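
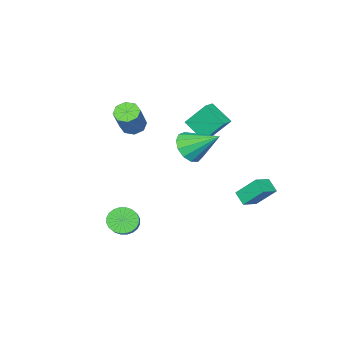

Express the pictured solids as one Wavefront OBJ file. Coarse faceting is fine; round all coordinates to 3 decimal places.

v -0.689 0.047 1.762
v 0.325 0.092 2.068
v -1.131 1.713 2.978
v 0.281 0.435 1.582
v -0.072 0.655 1.152
v -0.62 0.682 0.916
v -1.19 0.507 0.949
v -1.601 0.185 1.24
v -1.722 -0.18 1.697
v -1.516 -0.473 2.174
v -1.047 -0.602 2.521
v -0.464 -0.524 2.627
v 0.047 -0.266 2.458
v 3.302 -1.028 -2.569
v 3.77 -0.838 -3.253
v 4.626 -0.142 -2.475
v 4.158 -0.332 -1.791
v 3.558 -0.584 -3.247
v 4.413 0.112 -2.469
v 3.306 -0.397 -3.138
v 4.162 0.299 -2.36
v 3.054 -0.306 -2.943
v 3.91 0.39 -2.164
v 2.84 -0.325 -2.69
v 3.696 0.371 -1.912
v 2.696 -0.451 -2.419
v 3.552 0.245 -1.641
v 2.645 -0.665 -2.171
v 3.501 0.031 -1.393
v 2.693 -0.934 -1.984
v 3.549 -0.238 -1.205
v 2.834 -1.218 -1.885
v 3.69 -0.522 -1.107
v 3.047 -1.472 -1.891
v 3.902 -0.776 -1.113
v 3.298 -1.659 -2
v 4.154 -0.963 -1.222
v 3.55 -1.75 -2.196
v 4.406 -1.054 -1.417
v 3.764 -1.731 -2.448
v 4.62 -1.035 -1.67
v 3.908 -1.605 -2.719
v 4.764 -0.909 -1.941
v 3.959 -1.391 -2.967
v 4.815 -0.695 -2.189
v 3.911 -1.122 -3.155
v 4.767 -0.426 -2.376
v -2.769 2.938 -2.4
v -2.999 2.215 -1.861
v -3.187 3.962 -1.203
v -3.416 3.24 -0.664
v -1.704 2.9 -1.996
v -1.933 2.178 -1.457
v -2.121 3.925 -0.799
v -2.351 3.202 -0.26
v -3.431 -0.82 1.067
v -3.382 -2.109 2.013
v -3.969 0.183 2.461
v -3.921 -1.107 3.407
v -2.639 -0.653 1.253
v -2.591 -1.943 2.199
v -3.178 0.349 2.647
v -3.129 -0.94 3.593
v 0.227 -3.128 2.726
v 0.627 -2.678 2.296
v 1.713 -2.143 3.863
v 1.313 -2.592 4.294
v 0.176 -2.419 2.52
v 1.261 -1.884 4.087
v -0.245 -2.575 2.865
v 0.84 -2.04 4.432
v -0.389 -3.055 3.129
v 0.696 -2.52 4.696
v -0.173 -3.577 3.157
v 0.913 -3.042 4.724
v 0.279 -3.836 2.933
v 1.364 -3.301 4.5
v 0.7 -3.68 2.588
v 1.785 -3.145 4.155
v 0.844 -3.2 2.324
v 1.929 -2.665 3.891
f 2 1 4
f 2 4 3
f 4 1 5
f 4 5 3
f 5 1 6
f 5 6 3
f 6 1 7
f 6 7 3
f 7 1 8
f 7 8 3
f 8 1 9
f 8 9 3
f 9 1 10
f 9 10 3
f 10 1 11
f 10 11 3
f 11 1 12
f 11 12 3
f 12 1 13
f 12 13 3
f 13 1 2
f 13 2 3
f 15 14 18
f 15 18 16
f 16 18 19
f 16 19 17
f 18 14 20
f 18 20 19
f 19 20 21
f 19 21 17
f 20 14 22
f 20 22 21
f 21 22 23
f 21 23 17
f 22 14 24
f 22 24 23
f 23 24 25
f 23 25 17
f 24 14 26
f 24 26 25
f 25 26 27
f 25 27 17
f 26 14 28
f 26 28 27
f 27 28 29
f 27 29 17
f 28 14 30
f 28 30 29
f 29 30 31
f 29 31 17
f 30 14 32
f 30 32 31
f 31 32 33
f 31 33 17
f 32 14 34
f 32 34 33
f 33 34 35
f 33 35 17
f 34 14 36
f 34 36 35
f 35 36 37
f 35 37 17
f 36 14 38
f 36 38 37
f 37 38 39
f 37 39 17
f 38 14 40
f 38 40 39
f 39 40 41
f 39 41 17
f 40 14 42
f 40 42 41
f 41 42 43
f 41 43 17
f 42 14 44
f 42 44 43
f 43 44 45
f 43 45 17
f 44 14 46
f 44 46 45
f 45 46 47
f 45 47 17
f 46 14 15
f 46 15 47
f 47 15 16
f 47 16 17
f 49 51 48
f 52 49 48
f 48 51 50
f 50 52 48
f 49 55 51
f 53 49 52
f 53 55 49
f 51 55 50
f 54 52 50
f 50 55 54
f 54 53 52
f 55 53 54
f 57 59 56
f 60 57 56
f 56 59 58
f 58 60 56
f 57 63 59
f 61 57 60
f 61 63 57
f 59 63 58
f 62 60 58
f 58 63 62
f 62 61 60
f 63 61 62
f 65 64 68
f 65 68 66
f 66 68 69
f 66 69 67
f 68 64 70
f 68 70 69
f 69 70 71
f 69 71 67
f 70 64 72
f 70 72 71
f 71 72 73
f 71 73 67
f 72 64 74
f 72 74 73
f 73 74 75
f 73 75 67
f 74 64 76
f 74 76 75
f 75 76 77
f 75 77 67
f 76 64 78
f 76 78 77
f 77 78 79
f 77 79 67
f 78 64 80
f 78 80 79
f 79 80 81
f 79 81 67
f 80 64 65
f 80 65 81
f 81 65 66
f 81 66 67



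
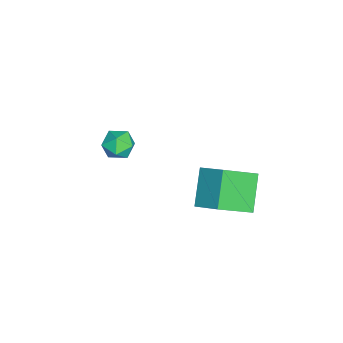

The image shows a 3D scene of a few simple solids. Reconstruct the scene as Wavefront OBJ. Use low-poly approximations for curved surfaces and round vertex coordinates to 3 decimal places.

v 0.019 2.21 -1.21
v -1.091 2.241 -0.202
v 0.595 3.04 -0.601
v -0.515 3.071 0.407
v 0.735 1.109 -0.387
v -0.375 1.14 0.621
v 1.311 1.939 0.222
v 0.201 1.97 1.23
v -2.529 -1.481 -0.805
v -2.133 -2 -0.972
v -3.407 -2.06 -1.088
v -3.011 -2.579 -1.255
v -3.078 -2.401 -0.609
v -2.536 -2.043 -0.435
v -3.004 -2.017 -1.625
v -2.462 -1.659 -1.451
v -2.427 -2.331 -1.479
v -2.473 -2.568 -0.851
v -3.067 -1.492 -1.209
v -3.113 -1.729 -0.581
f 2 4 1
f 5 2 1
f 1 4 3
f 3 5 1
f 2 8 4
f 6 2 5
f 6 8 2
f 4 8 3
f 7 5 3
f 3 8 7
f 7 6 5
f 8 6 7
f 9 20 14
f 9 14 10
f 9 10 16
f 9 16 19
f 9 19 20
f 10 14 18
f 14 20 13
f 20 19 11
f 19 16 15
f 16 10 17
f 12 18 13
f 12 13 11
f 12 11 15
f 12 15 17
f 12 17 18
f 13 18 14
f 11 13 20
f 15 11 19
f 17 15 16
f 18 17 10



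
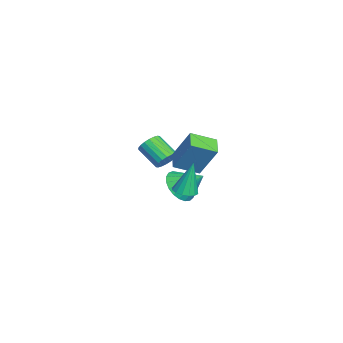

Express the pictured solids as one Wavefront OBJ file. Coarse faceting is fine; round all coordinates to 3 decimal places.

v 3.002 -0.84 -1.718
v 3.599 -0.638 -1.713
v 2.858 -0.46 0.098
v 3.421 -0.374 -1.782
v 3.131 -0.234 -1.834
v 2.806 -0.257 -1.855
v 2.534 -0.436 -1.839
v 2.387 -0.723 -1.791
v 2.405 -1.042 -1.723
v 2.583 -1.306 -1.653
v 2.873 -1.446 -1.601
v 3.198 -1.423 -1.58
v 3.47 -1.244 -1.596
v 3.617 -0.957 -1.644
v 0.285 -1.578 -0.755
v 0.78 -0.713 0.968
v 0.013 -0.321 -1.308
v 0.508 0.544 0.415
v 1.272 -1.504 -1.075
v 1.767 -0.639 0.648
v 1 -0.247 -1.628
v 1.495 0.618 0.095
v -3.098 -2.041 -2.977
v -2.547 -2.427 -2.879
v -3.351 -3.366 -2.064
v -3.902 -2.979 -2.163
v -2.537 -2.234 -2.646
v -3.341 -3.173 -1.832
v -2.637 -2.003 -2.479
v -3.441 -2.942 -1.664
v -2.829 -1.779 -2.41
v -3.633 -2.718 -1.596
v -3.074 -1.607 -2.454
v -3.878 -2.546 -1.639
v -3.324 -1.521 -2.601
v -4.128 -2.459 -1.787
v -3.529 -1.538 -2.823
v -4.333 -2.476 -2.009
v -3.649 -1.654 -3.076
v -4.453 -2.593 -2.261
v -3.659 -1.847 -3.308
v -4.463 -2.786 -2.494
v -3.559 -2.078 -3.476
v -4.363 -3.017 -2.661
v -3.367 -2.302 -3.544
v -4.171 -3.241 -2.73
v -3.122 -2.474 -3.501
v -3.926 -3.413 -2.686
v -2.872 -2.561 -3.353
v -3.676 -3.499 -2.539
v -2.667 -2.544 -3.131
v -3.471 -3.482 -2.317
v -1.928 -1.317 -4.156
v -1.372 -1.971 -3.605
v -1.532 -0.163 -3.184
v -1.088 -1.831 -3.888
v -0.95 -1.601 -4.217
v -0.981 -1.323 -4.535
v -1.176 -1.043 -4.788
v -1.501 -0.811 -4.931
v -1.899 -0.666 -4.941
v -2.303 -0.634 -4.814
v -2.642 -0.72 -4.574
v -2.857 -0.91 -4.262
v -2.912 -1.169 -3.931
v -2.796 -1.454 -3.639
v -2.531 -1.716 -3.436
v -2.161 -1.909 -3.358
v -1.751 -1.999 -3.418
f 2 1 4
f 2 4 3
f 4 1 5
f 4 5 3
f 5 1 6
f 5 6 3
f 6 1 7
f 6 7 3
f 7 1 8
f 7 8 3
f 8 1 9
f 8 9 3
f 9 1 10
f 9 10 3
f 10 1 11
f 10 11 3
f 11 1 12
f 11 12 3
f 12 1 13
f 12 13 3
f 13 1 14
f 13 14 3
f 14 1 2
f 14 2 3
f 16 18 15
f 19 16 15
f 15 18 17
f 17 19 15
f 16 22 18
f 20 16 19
f 20 22 16
f 18 22 17
f 21 19 17
f 17 22 21
f 21 20 19
f 22 20 21
f 24 23 27
f 24 27 25
f 25 27 28
f 25 28 26
f 27 23 29
f 27 29 28
f 28 29 30
f 28 30 26
f 29 23 31
f 29 31 30
f 30 31 32
f 30 32 26
f 31 23 33
f 31 33 32
f 32 33 34
f 32 34 26
f 33 23 35
f 33 35 34
f 34 35 36
f 34 36 26
f 35 23 37
f 35 37 36
f 36 37 38
f 36 38 26
f 37 23 39
f 37 39 38
f 38 39 40
f 38 40 26
f 39 23 41
f 39 41 40
f 40 41 42
f 40 42 26
f 41 23 43
f 41 43 42
f 42 43 44
f 42 44 26
f 43 23 45
f 43 45 44
f 44 45 46
f 44 46 26
f 45 23 47
f 45 47 46
f 46 47 48
f 46 48 26
f 47 23 49
f 47 49 48
f 48 49 50
f 48 50 26
f 49 23 51
f 49 51 50
f 50 51 52
f 50 52 26
f 51 23 24
f 51 24 52
f 52 24 25
f 52 25 26
f 54 53 56
f 54 56 55
f 56 53 57
f 56 57 55
f 57 53 58
f 57 58 55
f 58 53 59
f 58 59 55
f 59 53 60
f 59 60 55
f 60 53 61
f 60 61 55
f 61 53 62
f 61 62 55
f 62 53 63
f 62 63 55
f 63 53 64
f 63 64 55
f 64 53 65
f 64 65 55
f 65 53 66
f 65 66 55
f 66 53 67
f 66 67 55
f 67 53 68
f 67 68 55
f 68 53 69
f 68 69 55
f 69 53 54
f 69 54 55



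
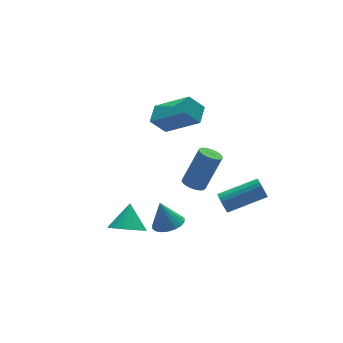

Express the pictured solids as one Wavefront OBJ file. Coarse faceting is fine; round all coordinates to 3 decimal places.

v 1.728 -1.179 -2.054
v 1.945 -0.921 -2.45
v 3.689 -1.364 -1.782
v 3.472 -1.621 -1.386
v 1.924 -0.758 -2.288
v 3.669 -1.2 -1.62
v 1.864 -0.678 -2.079
v 3.609 -1.12 -1.411
v 1.777 -0.697 -1.865
v 3.522 -1.139 -1.197
v 1.681 -0.812 -1.689
v 3.426 -1.254 -1.021
v 1.594 -0.999 -1.585
v 3.338 -1.441 -0.917
v 1.533 -1.222 -1.574
v 3.278 -1.665 -0.906
v 1.511 -1.436 -1.658
v 3.255 -1.879 -0.99
v 1.531 -1.6 -1.82
v 3.276 -2.042 -1.152
v 1.591 -1.68 -2.029
v 3.336 -2.122 -1.361
v 1.678 -1.661 -2.243
v 3.423 -2.103 -1.575
v 1.774 -1.546 -2.419
v 3.519 -1.988 -1.751
v 1.862 -1.359 -2.523
v 3.606 -1.801 -1.855
v 1.922 -1.135 -2.534
v 3.667 -1.578 -1.866
v 0.509 1.712 1.194
v 1.476 0.384 2.402
v -0.125 1.965 1.978
v 0.842 0.636 3.187
v 1.138 2.424 1.473
v 2.105 1.095 2.682
v 0.504 2.676 2.258
v 1.471 1.348 3.466
v -0.256 -2.114 0.915
v 0.104 -2.478 0.742
v 0.956 -2.41 2.372
v 0.596 -2.046 2.545
v 0.201 -2.284 0.683
v 1.053 -2.216 2.313
v 0.219 -2.061 0.665
v 1.071 -1.993 2.294
v 0.156 -1.847 0.689
v 1.007 -1.779 2.319
v 0.02 -1.679 0.753
v 0.872 -1.612 2.382
v -0.162 -1.587 0.844
v 0.69 -1.519 2.474
v -0.361 -1.585 0.948
v 0.491 -1.518 2.578
v -0.542 -1.675 1.047
v 0.31 -1.607 2.676
v -0.673 -1.841 1.122
v 0.178 -1.773 2.752
v -0.733 -2.054 1.162
v 0.119 -1.986 2.791
v -0.709 -2.277 1.159
v 0.143 -2.209 2.789
v -0.608 -2.472 1.114
v 0.244 -2.405 2.743
v -0.445 -2.605 1.035
v 0.407 -2.538 2.664
v -0.25 -2.653 0.935
v 0.602 -2.586 2.564
v -0.056 -2.608 0.831
v 0.796 -2.541 2.461
v -0.718 -0.762 -2.703
v -0.014 -0.919 -2.536
v -0.922 -0.378 -1.477
v 0.002 -0.604 -2.632
v -0.125 -0.321 -2.742
v -0.369 -0.125 -2.844
v -0.683 -0.055 -2.918
v -1.003 -0.125 -2.95
v -1.266 -0.322 -2.932
v -1.422 -0.605 -2.869
v -1.437 -0.92 -2.773
v -1.31 -1.203 -2.663
v -1.066 -1.399 -2.561
v -0.753 -1.469 -2.487
v -0.433 -1.399 -2.455
v -0.169 -1.202 -2.473
v -2.736 -0.785 -2.124
v -2.326 -0.319 -2.705
v -2.204 -0.075 -1.176
v -2.71 -0.113 -2.643
v -3.101 -0.087 -2.443
v -3.394 -0.248 -2.157
v -3.511 -0.554 -1.863
v -3.421 -0.921 -1.639
v -3.147 -1.252 -1.544
v -2.763 -1.458 -1.606
v -2.372 -1.484 -1.806
v -2.078 -1.323 -2.092
v -1.962 -1.017 -2.386
v -2.052 -0.65 -2.61
f 2 1 5
f 2 5 3
f 3 5 6
f 3 6 4
f 5 1 7
f 5 7 6
f 6 7 8
f 6 8 4
f 7 1 9
f 7 9 8
f 8 9 10
f 8 10 4
f 9 1 11
f 9 11 10
f 10 11 12
f 10 12 4
f 11 1 13
f 11 13 12
f 12 13 14
f 12 14 4
f 13 1 15
f 13 15 14
f 14 15 16
f 14 16 4
f 15 1 17
f 15 17 16
f 16 17 18
f 16 18 4
f 17 1 19
f 17 19 18
f 18 19 20
f 18 20 4
f 19 1 21
f 19 21 20
f 20 21 22
f 20 22 4
f 21 1 23
f 21 23 22
f 22 23 24
f 22 24 4
f 23 1 25
f 23 25 24
f 24 25 26
f 24 26 4
f 25 1 27
f 25 27 26
f 26 27 28
f 26 28 4
f 27 1 29
f 27 29 28
f 28 29 30
f 28 30 4
f 29 1 2
f 29 2 30
f 30 2 3
f 30 3 4
f 32 34 31
f 35 32 31
f 31 34 33
f 33 35 31
f 32 38 34
f 36 32 35
f 36 38 32
f 34 38 33
f 37 35 33
f 33 38 37
f 37 36 35
f 38 36 37
f 40 39 43
f 40 43 41
f 41 43 44
f 41 44 42
f 43 39 45
f 43 45 44
f 44 45 46
f 44 46 42
f 45 39 47
f 45 47 46
f 46 47 48
f 46 48 42
f 47 39 49
f 47 49 48
f 48 49 50
f 48 50 42
f 49 39 51
f 49 51 50
f 50 51 52
f 50 52 42
f 51 39 53
f 51 53 52
f 52 53 54
f 52 54 42
f 53 39 55
f 53 55 54
f 54 55 56
f 54 56 42
f 55 39 57
f 55 57 56
f 56 57 58
f 56 58 42
f 57 39 59
f 57 59 58
f 58 59 60
f 58 60 42
f 59 39 61
f 59 61 60
f 60 61 62
f 60 62 42
f 61 39 63
f 61 63 62
f 62 63 64
f 62 64 42
f 63 39 65
f 63 65 64
f 64 65 66
f 64 66 42
f 65 39 67
f 65 67 66
f 66 67 68
f 66 68 42
f 67 39 69
f 67 69 68
f 68 69 70
f 68 70 42
f 69 39 40
f 69 40 70
f 70 40 41
f 70 41 42
f 72 71 74
f 72 74 73
f 74 71 75
f 74 75 73
f 75 71 76
f 75 76 73
f 76 71 77
f 76 77 73
f 77 71 78
f 77 78 73
f 78 71 79
f 78 79 73
f 79 71 80
f 79 80 73
f 80 71 81
f 80 81 73
f 81 71 82
f 81 82 73
f 82 71 83
f 82 83 73
f 83 71 84
f 83 84 73
f 84 71 85
f 84 85 73
f 85 71 86
f 85 86 73
f 86 71 72
f 86 72 73
f 88 87 90
f 88 90 89
f 90 87 91
f 90 91 89
f 91 87 92
f 91 92 89
f 92 87 93
f 92 93 89
f 93 87 94
f 93 94 89
f 94 87 95
f 94 95 89
f 95 87 96
f 95 96 89
f 96 87 97
f 96 97 89
f 97 87 98
f 97 98 89
f 98 87 99
f 98 99 89
f 99 87 100
f 99 100 89
f 100 87 88
f 100 88 89



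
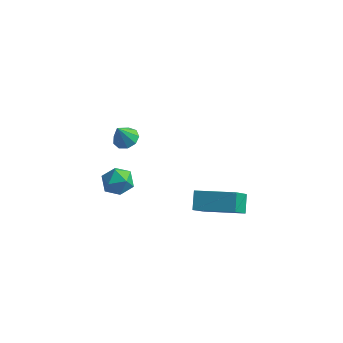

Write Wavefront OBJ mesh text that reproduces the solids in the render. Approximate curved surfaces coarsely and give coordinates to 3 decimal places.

v -3.338 0.49 1.55
v -2.749 0.63 1.756
v -3.622 0.15 2.59
v -3.01 0.979 1.799
v -3.424 1.099 1.726
v -3.798 0.934 1.57
v -3.958 0.562 1.405
v -3.827 0.155 1.308
v -3.468 -0.095 1.324
v -3.048 -0.071 1.446
v -2.764 0.215 1.617
v -2.813 -3.051 2.124
v -2.115 -2.699 2.223
v -2.485 -3.941 2.977
v -1.787 -3.589 3.076
v -2.445 -3.238 3.331
v -2.648 -2.687 2.804
v -1.952 -3.953 2.396
v -2.155 -3.402 1.869
v -1.582 -3.256 2.391
v -1.887 -2.814 2.969
v -2.713 -3.826 2.231
v -3.018 -3.384 2.809
v 1.559 -3.093 1.497
v 1.352 -3.967 2.504
v 1.376 -2.363 2.093
v 1.17 -3.237 3.101
v 3.43 -3.003 1.959
v 3.224 -3.877 2.967
v 3.248 -2.273 2.556
v 3.041 -3.147 3.563
f 2 1 4
f 2 4 3
f 4 1 5
f 4 5 3
f 5 1 6
f 5 6 3
f 6 1 7
f 6 7 3
f 7 1 8
f 7 8 3
f 8 1 9
f 8 9 3
f 9 1 10
f 9 10 3
f 10 1 11
f 10 11 3
f 11 1 2
f 11 2 3
f 12 23 17
f 12 17 13
f 12 13 19
f 12 19 22
f 12 22 23
f 13 17 21
f 17 23 16
f 23 22 14
f 22 19 18
f 19 13 20
f 15 21 16
f 15 16 14
f 15 14 18
f 15 18 20
f 15 20 21
f 16 21 17
f 14 16 23
f 18 14 22
f 20 18 19
f 21 20 13
f 25 27 24
f 28 25 24
f 24 27 26
f 26 28 24
f 25 31 27
f 29 25 28
f 29 31 25
f 27 31 26
f 30 28 26
f 26 31 30
f 30 29 28
f 31 29 30



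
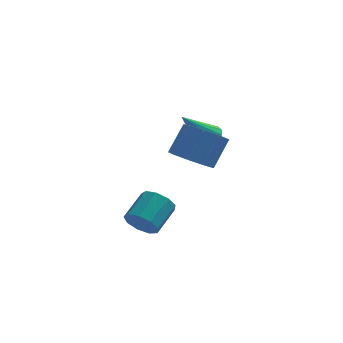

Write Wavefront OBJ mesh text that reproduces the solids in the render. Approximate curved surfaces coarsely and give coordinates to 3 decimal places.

v -0.403 2.817 -0.63
v 0.017 3.209 -0.164
v -1.637 2.143 1.05
v -0.262 3.449 -0.272
v -0.578 3.519 -0.476
v -0.848 3.402 -0.721
v -0.998 3.127 -0.942
v -0.99 2.769 -1.079
v -0.824 2.425 -1.096
v -0.545 2.185 -0.988
v -0.229 2.114 -0.784
v 0.041 2.232 -0.538
v 0.191 2.507 -0.318
v 0.183 2.864 -0.181
v -3.382 -0.968 -4.123
v -2.658 -1.1 -4.624
v -1.914 0.156 -3.877
v -2.638 0.288 -3.377
v -3.035 -0.711 -4.902
v -2.291 0.545 -4.155
v -3.575 -0.443 -4.815
v -2.83 0.814 -4.069
v -4.024 -0.42 -4.405
v -3.28 0.836 -3.659
v -4.173 -0.654 -3.863
v -3.429 0.602 -3.117
v -3.952 -1.035 -3.443
v -3.208 0.222 -2.696
v -3.464 -1.384 -3.341
v -2.72 -0.128 -2.594
v -2.938 -1.539 -3.605
v -2.194 -0.283 -2.858
v -2.62 -1.427 -4.111
v -1.875 -0.171 -3.365
v -1.145 -1.987 0.63
v -0.186 -2.506 0.482
v 0.463 -1.672 1.762
v -0.495 -1.153 1.91
v -0.201 -1.872 0.077
v 0.448 -1.038 1.357
v -0.657 -1.292 -0.07
v -0.008 -0.458 1.21
v -1.342 -1.037 0.111
v -0.693 -0.203 1.391
v -1.934 -1.227 0.535
v -1.285 -0.393 1.815
v -2.157 -1.772 1.003
v -1.508 -0.938 2.283
v -1.906 -2.418 1.297
v -1.257 -1.584 2.577
v -1.299 -2.862 1.278
v -0.65 -2.028 2.558
v -0.619 -2.897 0.957
v 0.03 -2.063 2.237
f 2 1 4
f 2 4 3
f 4 1 5
f 4 5 3
f 5 1 6
f 5 6 3
f 6 1 7
f 6 7 3
f 7 1 8
f 7 8 3
f 8 1 9
f 8 9 3
f 9 1 10
f 9 10 3
f 10 1 11
f 10 11 3
f 11 1 12
f 11 12 3
f 12 1 13
f 12 13 3
f 13 1 14
f 13 14 3
f 14 1 2
f 14 2 3
f 16 15 19
f 16 19 17
f 17 19 20
f 17 20 18
f 19 15 21
f 19 21 20
f 20 21 22
f 20 22 18
f 21 15 23
f 21 23 22
f 22 23 24
f 22 24 18
f 23 15 25
f 23 25 24
f 24 25 26
f 24 26 18
f 25 15 27
f 25 27 26
f 26 27 28
f 26 28 18
f 27 15 29
f 27 29 28
f 28 29 30
f 28 30 18
f 29 15 31
f 29 31 30
f 30 31 32
f 30 32 18
f 31 15 33
f 31 33 32
f 32 33 34
f 32 34 18
f 33 15 16
f 33 16 34
f 34 16 17
f 34 17 18
f 36 35 39
f 36 39 37
f 37 39 40
f 37 40 38
f 39 35 41
f 39 41 40
f 40 41 42
f 40 42 38
f 41 35 43
f 41 43 42
f 42 43 44
f 42 44 38
f 43 35 45
f 43 45 44
f 44 45 46
f 44 46 38
f 45 35 47
f 45 47 46
f 46 47 48
f 46 48 38
f 47 35 49
f 47 49 48
f 48 49 50
f 48 50 38
f 49 35 51
f 49 51 50
f 50 51 52
f 50 52 38
f 51 35 53
f 51 53 52
f 52 53 54
f 52 54 38
f 53 35 36
f 53 36 54
f 54 36 37
f 54 37 38



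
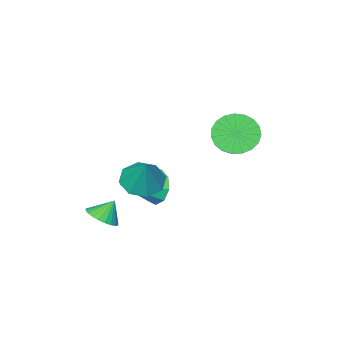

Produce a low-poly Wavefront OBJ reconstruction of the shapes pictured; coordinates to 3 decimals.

v 2.485 1.472 -0.802
v 3.413 1.687 -1.219
v 2.955 2.288 0.662
v 2.876 2.256 -1.364
v 2.109 2.366 -1.179
v 1.563 1.952 -0.773
v 1.557 1.258 -0.384
v 2.095 0.689 -0.24
v 2.861 0.579 -0.425
v 3.407 0.992 -0.83
v 3.104 -0.644 -4.026
v 3.792 -0.754 -3.538
v 2.496 -0.496 -3.134
v 3.799 -0.427 -3.588
v 3.701 -0.132 -3.704
v 3.512 0.085 -3.869
v 3.261 0.191 -4.058
v 2.986 0.169 -4.242
v 2.729 0.024 -4.393
v 2.529 -0.223 -4.489
v 2.417 -0.534 -4.514
v 2.409 -0.862 -4.464
v 2.508 -1.157 -4.348
v 2.697 -1.373 -4.183
v 2.948 -1.479 -3.994
v 3.223 -1.458 -3.81
v 3.48 -1.312 -3.658
v 3.68 -1.066 -3.563
v -1.879 2.569 0.871
v -1.391 2.886 -0.039
v -0.273 4.148 0.999
v -0.761 3.831 1.909
v -1.737 3.172 -0.014
v -0.619 4.433 1.024
v -2.107 3.353 0.164
v -0.989 4.615 1.202
v -2.438 3.399 0.464
v -1.32 4.661 1.503
v -2.672 3.301 0.834
v -1.554 4.563 1.873
v -2.769 3.077 1.211
v -1.651 4.339 2.25
v -2.712 2.765 1.529
v -1.594 4.027 2.568
v -2.511 2.419 1.733
v -1.393 3.681 2.772
v -2.201 2.099 1.788
v -1.083 3.361 2.827
v -1.835 1.86 1.684
v -0.717 3.122 2.723
v -1.477 1.744 1.44
v -0.359 3.006 2.479
v -1.188 1.771 1.097
v -0.07 3.032 2.136
v -1.019 1.935 0.715
v 0.099 3.197 1.754
v -0.998 2.209 0.36
v 0.12 3.471 1.399
v -1.13 2.545 0.093
v -0.012 3.807 1.132
v -0.25 -0.922 -3.564
v 0.161 -0.492 -4.392
v 1.59 -1.278 -2.836
v 0.059 -0.009 -3.899
v -0.187 0.046 -3.248
v -0.463 -0.352 -2.746
v -0.639 -1.016 -2.626
v -0.633 -1.636 -2.945
v -0.447 -1.923 -3.554
v -0.169 -1.741 -4.167
v 0.071 -1.176 -4.498
f 2 1 4
f 2 4 3
f 4 1 5
f 4 5 3
f 5 1 6
f 5 6 3
f 6 1 7
f 6 7 3
f 7 1 8
f 7 8 3
f 8 1 9
f 8 9 3
f 9 1 10
f 9 10 3
f 10 1 2
f 10 2 3
f 12 11 14
f 12 14 13
f 14 11 15
f 14 15 13
f 15 11 16
f 15 16 13
f 16 11 17
f 16 17 13
f 17 11 18
f 17 18 13
f 18 11 19
f 18 19 13
f 19 11 20
f 19 20 13
f 20 11 21
f 20 21 13
f 21 11 22
f 21 22 13
f 22 11 23
f 22 23 13
f 23 11 24
f 23 24 13
f 24 11 25
f 24 25 13
f 25 11 26
f 25 26 13
f 26 11 27
f 26 27 13
f 27 11 28
f 27 28 13
f 28 11 12
f 28 12 13
f 30 29 33
f 30 33 31
f 31 33 34
f 31 34 32
f 33 29 35
f 33 35 34
f 34 35 36
f 34 36 32
f 35 29 37
f 35 37 36
f 36 37 38
f 36 38 32
f 37 29 39
f 37 39 38
f 38 39 40
f 38 40 32
f 39 29 41
f 39 41 40
f 40 41 42
f 40 42 32
f 41 29 43
f 41 43 42
f 42 43 44
f 42 44 32
f 43 29 45
f 43 45 44
f 44 45 46
f 44 46 32
f 45 29 47
f 45 47 46
f 46 47 48
f 46 48 32
f 47 29 49
f 47 49 48
f 48 49 50
f 48 50 32
f 49 29 51
f 49 51 50
f 50 51 52
f 50 52 32
f 51 29 53
f 51 53 52
f 52 53 54
f 52 54 32
f 53 29 55
f 53 55 54
f 54 55 56
f 54 56 32
f 55 29 57
f 55 57 56
f 56 57 58
f 56 58 32
f 57 29 59
f 57 59 58
f 58 59 60
f 58 60 32
f 59 29 30
f 59 30 60
f 60 30 31
f 60 31 32
f 62 61 64
f 62 64 63
f 64 61 65
f 64 65 63
f 65 61 66
f 65 66 63
f 66 61 67
f 66 67 63
f 67 61 68
f 67 68 63
f 68 61 69
f 68 69 63
f 69 61 70
f 69 70 63
f 70 61 71
f 70 71 63
f 71 61 62
f 71 62 63



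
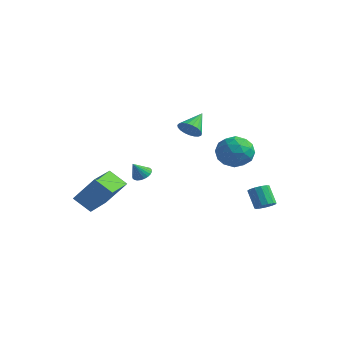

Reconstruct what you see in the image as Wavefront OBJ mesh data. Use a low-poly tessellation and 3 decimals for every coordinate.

v -1.644 -0.563 -1.673
v -1.13 -0.875 -1.821
v -1.756 -1.177 -0.767
v -1.039 -0.695 -1.688
v -1.04 -0.494 -1.552
v -1.133 -0.305 -1.435
v -1.304 -0.154 -1.353
v -1.527 -0.066 -1.321
v -1.768 -0.053 -1.342
v -1.99 -0.118 -1.413
v -2.159 -0.251 -1.524
v -2.25 -0.431 -1.658
v -2.249 -0.631 -1.793
v -2.155 -0.821 -1.911
v -1.984 -0.971 -1.992
v -1.761 -1.06 -2.024
v -1.521 -1.072 -2.003
v -1.299 -1.007 -1.932
v 4.256 3.181 -3.592
v 4.694 2.894 -3.225
v 3.943 3.132 -2.141
v 3.504 3.419 -2.508
v 4.785 3.243 -3.238
v 4.034 3.481 -2.154
v 4.708 3.572 -3.364
v 3.957 3.81 -2.28
v 4.487 3.777 -3.562
v 3.736 4.015 -2.478
v 4.193 3.793 -3.77
v 3.442 4.03 -2.686
v 3.918 3.614 -3.921
v 3.167 3.852 -2.837
v 3.751 3.298 -3.968
v 3 3.536 -2.884
v 3.744 2.945 -3.895
v 2.992 3.183 -2.811
v 3.899 2.667 -3.726
v 3.148 2.905 -2.643
v 4.168 2.552 -3.515
v 3.416 2.79 -2.431
v 4.464 2.637 -3.328
v 3.713 2.874 -2.244
v 1.599 4.608 -0.461
v 2.529 3.936 -0.769
v 0.771 3.084 0.369
v 1.701 2.412 0.061
v 1.826 3.256 0.887
v 2.338 4.198 0.374
v 0.962 2.822 -0.774
v 1.474 3.764 -1.287
v 2.135 2.832 -0.962
v 2.669 3.1 0.064
v 0.631 3.92 -0.464
v 1.165 4.188 0.562
v 2.136 4.406 -0.687
v 1.164 2.614 0.287
v 1.237 3.111 0.773
v 1.784 2.715 0.592
v 2.024 4.56 -0.016
v 2.571 4.165 -0.197
v 2.158 3.766 0.777
v 0.729 2.855 -0.203
v 1.276 2.46 -0.384
v 1.516 4.305 -0.992
v 2.063 3.909 -1.173
v 1.142 3.254 -1.177
v 2.452 3.362 -0.982
v 1.965 2.466 -0.495
v 1.531 2.707 -0.986
v 1.832 3.26 -1.287
v 2.766 3.52 -0.379
v 2.279 2.624 0.109
v 2.353 3.12 0.594
v 2.653 3.674 0.293
v 2.534 2.871 -0.493
v 1.021 4.396 -0.509
v 0.534 3.5 -0.021
v 0.647 3.346 -0.693
v 0.947 3.9 -0.994
v 1.335 4.554 0.095
v 0.848 3.658 0.582
v 1.468 3.76 0.887
v 1.769 4.313 0.586
v 0.766 4.149 0.093
v -0.337 1.907 1.41
v 0.153 1.623 1.932
v -0.563 3.173 2.31
v 0.348 1.793 1.743
v 0.425 1.982 1.496
v 0.369 2.158 1.234
v 0.192 2.29 1.003
v -0.077 2.357 0.842
v -0.39 2.345 0.779
v -0.695 2.258 0.826
v -0.938 2.11 0.973
v -1.076 1.927 1.196
v -1.087 1.74 1.456
v -0.968 1.582 1.708
v -0.74 1.481 1.909
v -0.443 1.453 2.023
v -0.126 1.503 2.031
v -3.672 -3.953 -3.169
v -2.533 -3.374 -1.553
v -4.513 -1.989 -3.28
v -3.375 -1.41 -1.664
v -2.665 -3.57 -4.016
v -1.527 -2.991 -2.4
v -3.507 -1.606 -4.127
v -2.368 -1.027 -2.511
f 2 1 4
f 2 4 3
f 4 1 5
f 4 5 3
f 5 1 6
f 5 6 3
f 6 1 7
f 6 7 3
f 7 1 8
f 7 8 3
f 8 1 9
f 8 9 3
f 9 1 10
f 9 10 3
f 10 1 11
f 10 11 3
f 11 1 12
f 11 12 3
f 12 1 13
f 12 13 3
f 13 1 14
f 13 14 3
f 14 1 15
f 14 15 3
f 15 1 16
f 15 16 3
f 16 1 17
f 16 17 3
f 17 1 18
f 17 18 3
f 18 1 2
f 18 2 3
f 20 19 23
f 20 23 21
f 21 23 24
f 21 24 22
f 23 19 25
f 23 25 24
f 24 25 26
f 24 26 22
f 25 19 27
f 25 27 26
f 26 27 28
f 26 28 22
f 27 19 29
f 27 29 28
f 28 29 30
f 28 30 22
f 29 19 31
f 29 31 30
f 30 31 32
f 30 32 22
f 31 19 33
f 31 33 32
f 32 33 34
f 32 34 22
f 33 19 35
f 33 35 34
f 34 35 36
f 34 36 22
f 35 19 37
f 35 37 36
f 36 37 38
f 36 38 22
f 37 19 39
f 37 39 38
f 38 39 40
f 38 40 22
f 39 19 41
f 39 41 40
f 40 41 42
f 40 42 22
f 41 19 20
f 41 20 42
f 42 20 21
f 42 21 22
f 43 80 59
f 80 54 83
f 59 83 48
f 80 83 59
f 43 59 55
f 59 48 60
f 55 60 44
f 59 60 55
f 43 55 64
f 55 44 65
f 64 65 50
f 55 65 64
f 43 64 76
f 64 50 79
f 76 79 53
f 64 79 76
f 43 76 80
f 76 53 84
f 80 84 54
f 76 84 80
f 44 60 71
f 60 48 74
f 71 74 52
f 60 74 71
f 48 83 61
f 83 54 82
f 61 82 47
f 83 82 61
f 54 84 81
f 84 53 77
f 81 77 45
f 84 77 81
f 53 79 78
f 79 50 66
f 78 66 49
f 79 66 78
f 50 65 70
f 65 44 67
f 70 67 51
f 65 67 70
f 46 72 58
f 72 52 73
f 58 73 47
f 72 73 58
f 46 58 56
f 58 47 57
f 56 57 45
f 58 57 56
f 46 56 63
f 56 45 62
f 63 62 49
f 56 62 63
f 46 63 68
f 63 49 69
f 68 69 51
f 63 69 68
f 46 68 72
f 68 51 75
f 72 75 52
f 68 75 72
f 47 73 61
f 73 52 74
f 61 74 48
f 73 74 61
f 45 57 81
f 57 47 82
f 81 82 54
f 57 82 81
f 49 62 78
f 62 45 77
f 78 77 53
f 62 77 78
f 51 69 70
f 69 49 66
f 70 66 50
f 69 66 70
f 52 75 71
f 75 51 67
f 71 67 44
f 75 67 71
f 86 85 88
f 86 88 87
f 88 85 89
f 88 89 87
f 89 85 90
f 89 90 87
f 90 85 91
f 90 91 87
f 91 85 92
f 91 92 87
f 92 85 93
f 92 93 87
f 93 85 94
f 93 94 87
f 94 85 95
f 94 95 87
f 95 85 96
f 95 96 87
f 96 85 97
f 96 97 87
f 97 85 98
f 97 98 87
f 98 85 99
f 98 99 87
f 99 85 100
f 99 100 87
f 100 85 101
f 100 101 87
f 101 85 86
f 101 86 87
f 103 105 102
f 106 103 102
f 102 105 104
f 104 106 102
f 103 109 105
f 107 103 106
f 107 109 103
f 105 109 104
f 108 106 104
f 104 109 108
f 108 107 106
f 109 107 108



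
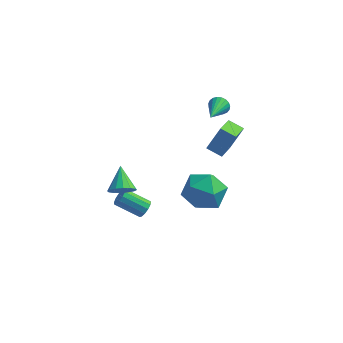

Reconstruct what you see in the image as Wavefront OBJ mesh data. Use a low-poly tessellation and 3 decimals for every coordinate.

v -0.426 -1.396 -2.941
v -0.178 -1.115 -2.526
v -1.526 -1.142 -1.703
v -1.774 -1.424 -2.119
v -0.3 -0.898 -2.719
v -1.649 -0.925 -1.896
v -0.462 -0.839 -2.983
v -1.811 -0.866 -2.16
v -0.613 -0.957 -3.234
v -1.962 -0.984 -2.411
v -0.704 -1.215 -3.392
v -2.053 -1.242 -2.569
v -0.707 -1.53 -3.407
v -2.056 -1.557 -2.584
v -0.62 -1.803 -3.274
v -1.969 -1.83 -2.451
v -0.472 -1.947 -3.036
v -1.821 -1.974 -2.213
v -0.309 -1.916 -2.767
v -1.658 -1.943 -1.944
v -0.183 -1.72 -2.554
v -1.532 -1.747 -1.731
v -0.134 -1.422 -2.464
v -1.483 -1.449 -1.641
v 2.621 -3.159 1.527
v 3.459 -2.774 2.373
v 3.041 -5.086 1.987
v 3.879 -4.701 2.833
v 2.657 -4.513 3.031
v 2.398 -3.323 2.747
v 4.102 -4.537 1.613
v 3.843 -3.347 1.329
v 4.374 -3.626 2.427
v 3.481 -3.611 3.303
v 3.019 -4.249 1.057
v 2.126 -4.234 1.933
v 2.616 2.62 2.818
v 2.943 2.753 3.291
v 2.504 0.96 3.362
v 2.716 2.795 3.372
v 2.471 2.807 3.358
v 2.251 2.786 3.25
v 2.095 2.737 3.068
v 2.029 2.667 2.842
v 2.064 2.59 2.612
v 2.195 2.517 2.418
v 2.399 2.462 2.292
v 2.64 2.434 2.258
v 2.877 2.439 2.32
v 3.069 2.474 2.469
v 3.183 2.535 2.677
v 3.199 2.61 2.91
v 3.114 2.687 3.127
v 3.866 -0.642 2.674
v 3.82 -2.498 3.758
v 3.033 -0.442 2.981
v 2.987 -2.298 4.065
v 4.433 -0.002 3.795
v 4.387 -1.858 4.879
v 3.6 0.198 4.102
v 3.554 -1.658 5.186
v -1.368 -2.425 -0.449
v -0.652 -2.172 -0.486
v -1.752 -1.215 0.369
v -0.831 -2.016 -0.8
v -1.154 -1.97 -1.02
v -1.534 -2.046 -1.087
v -1.869 -2.223 -0.983
v -2.071 -2.454 -0.737
v -2.084 -2.677 -0.413
v -1.905 -2.833 -0.099
v -1.582 -2.879 0.121
v -1.202 -2.803 0.188
v -0.866 -2.626 0.085
v -0.665 -2.395 -0.162
f 2 1 5
f 2 5 3
f 3 5 6
f 3 6 4
f 5 1 7
f 5 7 6
f 6 7 8
f 6 8 4
f 7 1 9
f 7 9 8
f 8 9 10
f 8 10 4
f 9 1 11
f 9 11 10
f 10 11 12
f 10 12 4
f 11 1 13
f 11 13 12
f 12 13 14
f 12 14 4
f 13 1 15
f 13 15 14
f 14 15 16
f 14 16 4
f 15 1 17
f 15 17 16
f 16 17 18
f 16 18 4
f 17 1 19
f 17 19 18
f 18 19 20
f 18 20 4
f 19 1 21
f 19 21 20
f 20 21 22
f 20 22 4
f 21 1 23
f 21 23 22
f 22 23 24
f 22 24 4
f 23 1 2
f 23 2 24
f 24 2 3
f 24 3 4
f 25 36 30
f 25 30 26
f 25 26 32
f 25 32 35
f 25 35 36
f 26 30 34
f 30 36 29
f 36 35 27
f 35 32 31
f 32 26 33
f 28 34 29
f 28 29 27
f 28 27 31
f 28 31 33
f 28 33 34
f 29 34 30
f 27 29 36
f 31 27 35
f 33 31 32
f 34 33 26
f 38 37 40
f 38 40 39
f 40 37 41
f 40 41 39
f 41 37 42
f 41 42 39
f 42 37 43
f 42 43 39
f 43 37 44
f 43 44 39
f 44 37 45
f 44 45 39
f 45 37 46
f 45 46 39
f 46 37 47
f 46 47 39
f 47 37 48
f 47 48 39
f 48 37 49
f 48 49 39
f 49 37 50
f 49 50 39
f 50 37 51
f 50 51 39
f 51 37 52
f 51 52 39
f 52 37 53
f 52 53 39
f 53 37 38
f 53 38 39
f 55 57 54
f 58 55 54
f 54 57 56
f 56 58 54
f 55 61 57
f 59 55 58
f 59 61 55
f 57 61 56
f 60 58 56
f 56 61 60
f 60 59 58
f 61 59 60
f 63 62 65
f 63 65 64
f 65 62 66
f 65 66 64
f 66 62 67
f 66 67 64
f 67 62 68
f 67 68 64
f 68 62 69
f 68 69 64
f 69 62 70
f 69 70 64
f 70 62 71
f 70 71 64
f 71 62 72
f 71 72 64
f 72 62 73
f 72 73 64
f 73 62 74
f 73 74 64
f 74 62 75
f 74 75 64
f 75 62 63
f 75 63 64



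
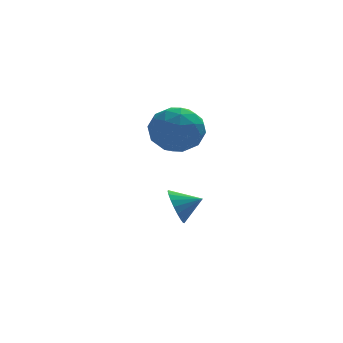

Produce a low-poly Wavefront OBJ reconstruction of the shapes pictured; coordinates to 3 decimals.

v 1.778 1.031 3.399
v 2.622 0.23 3.314
v 0.858 -0.07 4.626
v 1.702 -0.871 4.541
v 1.917 0.15 5.064
v 2.486 0.831 4.305
v 0.994 -0.671 3.635
v 1.563 0.01 2.876
v 2.138 -0.822 3.46
v 2.708 -0.314 4.343
v 0.772 0.474 3.597
v 1.342 0.982 4.48
v 2.281 0.727 3.248
v 1.199 -0.567 4.692
v 1.325 0.033 4.999
v 1.822 -0.438 4.949
v 2.201 1.08 3.831
v 2.697 0.609 3.781
v 2.282 0.563 4.81
v 0.783 -0.449 4.159
v 1.279 -0.92 4.109
v 1.658 0.598 2.991
v 2.155 0.127 2.941
v 1.198 -0.403 3.13
v 2.493 -0.362 3.284
v 1.952 -1.009 4.006
v 1.536 -0.891 3.473
v 1.87 -0.491 3.027
v 2.828 -0.064 3.803
v 2.287 -0.711 4.525
v 2.413 -0.11 4.832
v 2.748 0.29 4.386
v 2.543 -0.682 3.889
v 1.193 0.871 3.415
v 0.652 0.224 4.137
v 0.732 -0.13 3.554
v 1.067 0.27 3.108
v 1.528 1.169 3.934
v 0.987 0.522 4.656
v 1.61 0.651 4.913
v 1.944 1.051 4.467
v 0.937 0.842 4.051
v 1.855 0.99 -0.511
v 2.174 1.387 -1.229
v 2.885 0.89 -0.109
v 2.115 1.671 -1.005
v 2.01 1.837 -0.696
v 1.879 1.856 -0.355
v 1.744 1.726 -0.041
v 1.628 1.469 0.192
v 1.551 1.129 0.303
v 1.527 0.765 0.274
v 1.559 0.44 0.109
v 1.643 0.21 -0.164
v 1.763 0.115 -0.496
v 1.9 0.172 -0.831
v 2.028 0.37 -1.11
v 2.127 0.675 -1.286
v 2.179 1.035 -1.328
f 1 38 17
f 38 12 41
f 17 41 6
f 38 41 17
f 1 17 13
f 17 6 18
f 13 18 2
f 17 18 13
f 1 13 22
f 13 2 23
f 22 23 8
f 13 23 22
f 1 22 34
f 22 8 37
f 34 37 11
f 22 37 34
f 1 34 38
f 34 11 42
f 38 42 12
f 34 42 38
f 2 18 29
f 18 6 32
f 29 32 10
f 18 32 29
f 6 41 19
f 41 12 40
f 19 40 5
f 41 40 19
f 12 42 39
f 42 11 35
f 39 35 3
f 42 35 39
f 11 37 36
f 37 8 24
f 36 24 7
f 37 24 36
f 8 23 28
f 23 2 25
f 28 25 9
f 23 25 28
f 4 30 16
f 30 10 31
f 16 31 5
f 30 31 16
f 4 16 14
f 16 5 15
f 14 15 3
f 16 15 14
f 4 14 21
f 14 3 20
f 21 20 7
f 14 20 21
f 4 21 26
f 21 7 27
f 26 27 9
f 21 27 26
f 4 26 30
f 26 9 33
f 30 33 10
f 26 33 30
f 5 31 19
f 31 10 32
f 19 32 6
f 31 32 19
f 3 15 39
f 15 5 40
f 39 40 12
f 15 40 39
f 7 20 36
f 20 3 35
f 36 35 11
f 20 35 36
f 9 27 28
f 27 7 24
f 28 24 8
f 27 24 28
f 10 33 29
f 33 9 25
f 29 25 2
f 33 25 29
f 44 43 46
f 44 46 45
f 46 43 47
f 46 47 45
f 47 43 48
f 47 48 45
f 48 43 49
f 48 49 45
f 49 43 50
f 49 50 45
f 50 43 51
f 50 51 45
f 51 43 52
f 51 52 45
f 52 43 53
f 52 53 45
f 53 43 54
f 53 54 45
f 54 43 55
f 54 55 45
f 55 43 56
f 55 56 45
f 56 43 57
f 56 57 45
f 57 43 58
f 57 58 45
f 58 43 59
f 58 59 45
f 59 43 44
f 59 44 45



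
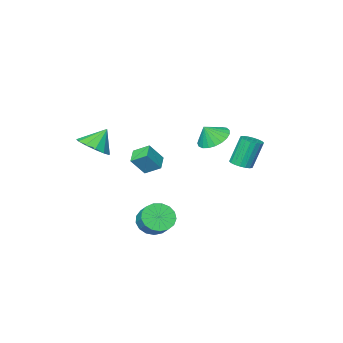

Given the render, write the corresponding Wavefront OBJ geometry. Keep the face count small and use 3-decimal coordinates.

v -1.649 3.926 0.967
v -1.051 4.153 1.168
v -1.674 4.281 2.874
v -2.271 4.054 2.673
v -1.197 4.404 1.097
v -1.819 4.531 2.802
v -1.431 4.559 0.999
v -2.054 4.687 2.705
v -1.709 4.59 0.896
v -2.332 4.717 2.601
v -1.975 4.489 0.806
v -2.598 4.616 2.511
v -2.176 4.276 0.748
v -2.799 4.404 2.454
v -2.273 3.995 0.734
v -2.896 4.122 2.44
v -2.246 3.699 0.766
v -2.869 3.827 2.472
v -2.101 3.449 0.838
v -2.723 3.576 2.543
v -1.866 3.293 0.935
v -2.489 3.421 2.641
v -1.588 3.263 1.039
v -2.211 3.39 2.744
v -1.322 3.364 1.129
v -1.945 3.491 2.834
v -1.121 3.576 1.186
v -1.744 3.704 2.892
v -1.024 3.858 1.2
v -1.647 3.985 2.906
v 3.031 -3.428 0.768
v 3.846 -2.941 1.304
v 2.169 -3.332 1.992
v 3.52 -2.493 1.039
v 3.04 -2.341 0.688
v 2.556 -2.535 0.363
v 2.224 -3.012 0.166
v 2.147 -3.622 0.16
v 2.352 -4.17 0.348
v 2.772 -4.482 0.669
v 3.275 -4.46 1.021
v 3.7 -4.111 1.293
v 3.913 -3.544 1.399
v 0.767 -2.856 0.112
v 0.205 -2.064 0.67
v -0.048 -2.663 -0.985
v -0.61 -1.871 -0.427
v 1.43 -2.129 -0.253
v 0.868 -1.337 0.305
v 0.615 -1.936 -1.35
v 0.053 -1.144 -0.792
v 2.964 2.325 -2.679
v 3.898 2.067 -2.65
v 4.111 2.917 -1.952
v 3.176 3.175 -1.981
v 3.876 2.365 -3.005
v 4.089 3.215 -2.308
v 3.645 2.653 -3.286
v 3.858 3.503 -2.589
v 3.258 2.866 -3.428
v 3.47 3.716 -2.73
v 2.803 2.956 -3.398
v 3.016 3.806 -2.7
v 2.385 2.9 -3.203
v 2.598 3.75 -2.506
v 2.1 2.713 -2.889
v 2.312 3.563 -2.191
v 2.012 2.437 -2.526
v 2.225 3.287 -1.828
v 2.143 2.135 -2.198
v 2.356 2.985 -1.5
v 2.462 1.877 -1.98
v 2.674 2.727 -1.282
v 2.895 1.721 -1.923
v 3.108 2.571 -1.225
v 3.344 1.704 -2.038
v 3.557 2.554 -1.341
v 3.706 1.829 -2.301
v 3.919 2.679 -1.603
v -3.38 -0.925 0.796
v -2.535 -1.174 0.226
v -2.78 -1.055 1.744
v -2.496 -0.74 0.261
v -2.611 -0.339 0.388
v -2.858 -0.039 0.586
v -3.196 0.108 0.82
v -3.566 0.076 1.05
v -3.904 -0.129 1.236
v -4.151 -0.471 1.346
v -4.265 -0.892 1.361
v -4.226 -1.319 1.278
v -4.041 -1.678 1.112
v -3.742 -1.907 0.891
v -3.38 -1.965 0.653
v -3.018 -1.844 0.441
v -2.719 -1.564 0.289
f 2 1 5
f 2 5 3
f 3 5 6
f 3 6 4
f 5 1 7
f 5 7 6
f 6 7 8
f 6 8 4
f 7 1 9
f 7 9 8
f 8 9 10
f 8 10 4
f 9 1 11
f 9 11 10
f 10 11 12
f 10 12 4
f 11 1 13
f 11 13 12
f 12 13 14
f 12 14 4
f 13 1 15
f 13 15 14
f 14 15 16
f 14 16 4
f 15 1 17
f 15 17 16
f 16 17 18
f 16 18 4
f 17 1 19
f 17 19 18
f 18 19 20
f 18 20 4
f 19 1 21
f 19 21 20
f 20 21 22
f 20 22 4
f 21 1 23
f 21 23 22
f 22 23 24
f 22 24 4
f 23 1 25
f 23 25 24
f 24 25 26
f 24 26 4
f 25 1 27
f 25 27 26
f 26 27 28
f 26 28 4
f 27 1 29
f 27 29 28
f 28 29 30
f 28 30 4
f 29 1 2
f 29 2 30
f 30 2 3
f 30 3 4
f 32 31 34
f 32 34 33
f 34 31 35
f 34 35 33
f 35 31 36
f 35 36 33
f 36 31 37
f 36 37 33
f 37 31 38
f 37 38 33
f 38 31 39
f 38 39 33
f 39 31 40
f 39 40 33
f 40 31 41
f 40 41 33
f 41 31 42
f 41 42 33
f 42 31 43
f 42 43 33
f 43 31 32
f 43 32 33
f 45 47 44
f 48 45 44
f 44 47 46
f 46 48 44
f 45 51 47
f 49 45 48
f 49 51 45
f 47 51 46
f 50 48 46
f 46 51 50
f 50 49 48
f 51 49 50
f 53 52 56
f 53 56 54
f 54 56 57
f 54 57 55
f 56 52 58
f 56 58 57
f 57 58 59
f 57 59 55
f 58 52 60
f 58 60 59
f 59 60 61
f 59 61 55
f 60 52 62
f 60 62 61
f 61 62 63
f 61 63 55
f 62 52 64
f 62 64 63
f 63 64 65
f 63 65 55
f 64 52 66
f 64 66 65
f 65 66 67
f 65 67 55
f 66 52 68
f 66 68 67
f 67 68 69
f 67 69 55
f 68 52 70
f 68 70 69
f 69 70 71
f 69 71 55
f 70 52 72
f 70 72 71
f 71 72 73
f 71 73 55
f 72 52 74
f 72 74 73
f 73 74 75
f 73 75 55
f 74 52 76
f 74 76 75
f 75 76 77
f 75 77 55
f 76 52 78
f 76 78 77
f 77 78 79
f 77 79 55
f 78 52 53
f 78 53 79
f 79 53 54
f 79 54 55
f 81 80 83
f 81 83 82
f 83 80 84
f 83 84 82
f 84 80 85
f 84 85 82
f 85 80 86
f 85 86 82
f 86 80 87
f 86 87 82
f 87 80 88
f 87 88 82
f 88 80 89
f 88 89 82
f 89 80 90
f 89 90 82
f 90 80 91
f 90 91 82
f 91 80 92
f 91 92 82
f 92 80 93
f 92 93 82
f 93 80 94
f 93 94 82
f 94 80 95
f 94 95 82
f 95 80 96
f 95 96 82
f 96 80 81
f 96 81 82



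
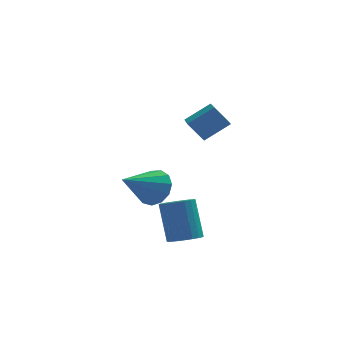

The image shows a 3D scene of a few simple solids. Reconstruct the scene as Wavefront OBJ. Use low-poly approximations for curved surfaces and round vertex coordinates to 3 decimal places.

v 2.009 0.223 3.082
v 1.329 0.483 3.947
v 2.017 1.939 2.573
v 1.337 2.199 3.437
v 3.143 0.461 3.903
v 2.463 0.721 4.767
v 3.151 2.177 3.393
v 2.471 2.437 4.258
v 0.063 2.969 -1.035
v 0.709 2.905 -0.261
v -1.383 1.831 0.075
v 0.402 3.377 -0.176
v -0.011 3.72 -0.364
v -0.401 3.824 -0.765
v -0.644 3.657 -1.252
v -0.662 3.271 -1.67
v -0.449 2.79 -1.887
v -0.074 2.365 -1.833
v 0.345 2.132 -1.526
v 0.674 2.165 -1.063
v 0.81 2.453 -0.592
v 1.111 -1.29 -1.987
v 1.608 -0.721 -2.182
v 1.325 0.139 -0.387
v 0.829 -0.43 -0.193
v 1.325 -0.601 -2.284
v 1.042 0.259 -0.49
v 1.005 -0.6 -2.335
v 0.722 0.26 -0.541
v 0.703 -0.719 -2.326
v 0.42 0.142 -0.531
v 0.472 -0.936 -2.258
v 0.189 -0.075 -0.464
v 0.351 -1.214 -2.143
v 0.068 -0.354 -0.349
v 0.362 -1.506 -2.002
v 0.079 -0.646 -0.208
v 0.503 -1.76 -1.858
v 0.22 -0.9 -0.063
v 0.748 -1.933 -1.736
v 0.465 -1.073 0.058
v 1.057 -1.995 -1.658
v 0.774 -1.135 0.137
v 1.375 -1.935 -1.636
v 1.092 -1.075 0.158
v 1.647 -1.764 -1.676
v 1.365 -0.903 0.119
v 1.827 -1.51 -1.769
v 1.544 -0.65 0.026
v 1.883 -1.219 -1.9
v 1.6 -0.358 -0.105
v 1.806 -0.94 -2.046
v 1.523 -0.079 -0.251
f 2 4 1
f 5 2 1
f 1 4 3
f 3 5 1
f 2 8 4
f 6 2 5
f 6 8 2
f 4 8 3
f 7 5 3
f 3 8 7
f 7 6 5
f 8 6 7
f 10 9 12
f 10 12 11
f 12 9 13
f 12 13 11
f 13 9 14
f 13 14 11
f 14 9 15
f 14 15 11
f 15 9 16
f 15 16 11
f 16 9 17
f 16 17 11
f 17 9 18
f 17 18 11
f 18 9 19
f 18 19 11
f 19 9 20
f 19 20 11
f 20 9 21
f 20 21 11
f 21 9 10
f 21 10 11
f 23 22 26
f 23 26 24
f 24 26 27
f 24 27 25
f 26 22 28
f 26 28 27
f 27 28 29
f 27 29 25
f 28 22 30
f 28 30 29
f 29 30 31
f 29 31 25
f 30 22 32
f 30 32 31
f 31 32 33
f 31 33 25
f 32 22 34
f 32 34 33
f 33 34 35
f 33 35 25
f 34 22 36
f 34 36 35
f 35 36 37
f 35 37 25
f 36 22 38
f 36 38 37
f 37 38 39
f 37 39 25
f 38 22 40
f 38 40 39
f 39 40 41
f 39 41 25
f 40 22 42
f 40 42 41
f 41 42 43
f 41 43 25
f 42 22 44
f 42 44 43
f 43 44 45
f 43 45 25
f 44 22 46
f 44 46 45
f 45 46 47
f 45 47 25
f 46 22 48
f 46 48 47
f 47 48 49
f 47 49 25
f 48 22 50
f 48 50 49
f 49 50 51
f 49 51 25
f 50 22 52
f 50 52 51
f 51 52 53
f 51 53 25
f 52 22 23
f 52 23 53
f 53 23 24
f 53 24 25



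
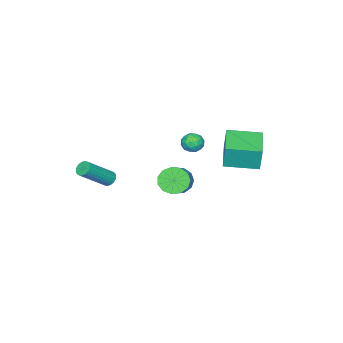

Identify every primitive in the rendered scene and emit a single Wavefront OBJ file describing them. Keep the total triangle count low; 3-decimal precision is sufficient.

v -1.649 0.148 -0.485
v -1.019 -0.117 -1.102
v 0.459 0.767 0.029
v -0.171 1.032 0.645
v -1.184 0.351 -1.252
v 0.294 1.235 -0.122
v -1.496 0.755 -1.16
v -0.018 1.638 -0.029
v -1.856 0.966 -0.853
v -0.378 1.849 0.278
v -2.151 0.917 -0.429
v -0.673 1.801 0.701
v -2.287 0.624 -0.024
v -0.809 1.508 1.107
v -2.22 0.18 0.236
v -0.742 1.064 1.366
v -1.971 -0.274 0.266
v -0.493 0.61 1.397
v -1.621 -0.594 0.058
v -0.143 0.29 1.188
v -1.279 -0.678 -0.323
v 0.199 0.205 0.808
v -1.055 -0.5 -0.755
v 0.423 0.383 0.376
v -2.013 1.389 2.986
v -1.654 1.973 3.092
v -1.146 0.787 3.368
v -0.787 1.371 3.474
v -1.339 1.227 3.869
v -1.875 1.599 3.633
v -0.925 1.161 2.827
v -1.461 1.533 2.591
v -0.982 1.832 2.994
v -1.238 1.873 3.637
v -1.562 0.887 2.823
v -1.818 0.928 3.466
v -1.91 1.734 3.005
v -0.89 1.026 3.455
v -1.215 0.941 3.687
v -1.004 1.285 3.749
v -2.04 1.514 3.323
v -1.829 1.857 3.385
v -1.643 1.419 3.842
v -0.971 0.903 3.075
v -0.76 1.246 3.137
v -1.796 1.475 2.711
v -1.585 1.819 2.773
v -1.157 1.341 2.618
v -1.304 1.995 3.01
v -0.794 1.641 3.235
v -0.875 1.517 2.854
v -1.19 1.736 2.715
v -1.454 2.019 3.388
v -0.944 1.665 3.613
v -1.269 1.58 3.845
v -1.584 1.798 3.706
v -1.059 1.936 3.331
v -1.856 1.095 2.847
v -1.346 0.741 3.072
v -1.216 0.962 2.754
v -1.531 1.18 2.615
v -2.006 1.119 3.225
v -1.496 0.765 3.45
v -1.61 1.024 3.745
v -1.925 1.243 3.606
v -1.741 0.824 3.129
v -3.05 2.299 2.418
v -3.017 2.48 3.887
v -4.215 3.928 2.244
v -4.182 4.109 3.713
v -1.298 3.531 2.227
v -1.265 3.712 3.696
v -2.463 5.16 2.053
v -2.43 5.341 3.522
v 0.736 -2.846 -0.312
v 1.037 -3.013 -0.702
v 2.605 -3.56 0.742
v 2.304 -3.394 1.132
v 1.095 -2.805 -0.686
v 2.663 -3.353 0.758
v 1.091 -2.605 -0.605
v 2.658 -3.152 0.838
v 1.026 -2.446 -0.474
v 2.593 -2.993 0.969
v 0.91 -2.356 -0.315
v 2.478 -2.904 1.129
v 0.765 -2.351 -0.155
v 2.332 -2.899 1.289
v 0.614 -2.432 -0.022
v 2.182 -2.98 1.421
v 0.485 -2.584 0.061
v 2.052 -3.132 1.504
v 0.399 -2.782 0.079
v 1.967 -3.329 1.522
v 0.372 -2.991 0.03
v 1.939 -3.538 1.473
v 0.407 -3.174 -0.079
v 1.975 -3.722 1.365
v 0.5 -3.301 -0.227
v 2.067 -3.849 1.216
v 0.633 -3.35 -0.39
v 2.2 -3.897 1.053
v 0.784 -3.311 -0.54
v 2.352 -3.858 0.903
v 0.927 -3.192 -0.65
v 2.495 -3.739 0.793
f 2 1 5
f 2 5 3
f 3 5 6
f 3 6 4
f 5 1 7
f 5 7 6
f 6 7 8
f 6 8 4
f 7 1 9
f 7 9 8
f 8 9 10
f 8 10 4
f 9 1 11
f 9 11 10
f 10 11 12
f 10 12 4
f 11 1 13
f 11 13 12
f 12 13 14
f 12 14 4
f 13 1 15
f 13 15 14
f 14 15 16
f 14 16 4
f 15 1 17
f 15 17 16
f 16 17 18
f 16 18 4
f 17 1 19
f 17 19 18
f 18 19 20
f 18 20 4
f 19 1 21
f 19 21 20
f 20 21 22
f 20 22 4
f 21 1 23
f 21 23 22
f 22 23 24
f 22 24 4
f 23 1 2
f 23 2 24
f 24 2 3
f 24 3 4
f 25 62 41
f 62 36 65
f 41 65 30
f 62 65 41
f 25 41 37
f 41 30 42
f 37 42 26
f 41 42 37
f 25 37 46
f 37 26 47
f 46 47 32
f 37 47 46
f 25 46 58
f 46 32 61
f 58 61 35
f 46 61 58
f 25 58 62
f 58 35 66
f 62 66 36
f 58 66 62
f 26 42 53
f 42 30 56
f 53 56 34
f 42 56 53
f 30 65 43
f 65 36 64
f 43 64 29
f 65 64 43
f 36 66 63
f 66 35 59
f 63 59 27
f 66 59 63
f 35 61 60
f 61 32 48
f 60 48 31
f 61 48 60
f 32 47 52
f 47 26 49
f 52 49 33
f 47 49 52
f 28 54 40
f 54 34 55
f 40 55 29
f 54 55 40
f 28 40 38
f 40 29 39
f 38 39 27
f 40 39 38
f 28 38 45
f 38 27 44
f 45 44 31
f 38 44 45
f 28 45 50
f 45 31 51
f 50 51 33
f 45 51 50
f 28 50 54
f 50 33 57
f 54 57 34
f 50 57 54
f 29 55 43
f 55 34 56
f 43 56 30
f 55 56 43
f 27 39 63
f 39 29 64
f 63 64 36
f 39 64 63
f 31 44 60
f 44 27 59
f 60 59 35
f 44 59 60
f 33 51 52
f 51 31 48
f 52 48 32
f 51 48 52
f 34 57 53
f 57 33 49
f 53 49 26
f 57 49 53
f 68 70 67
f 71 68 67
f 67 70 69
f 69 71 67
f 68 74 70
f 72 68 71
f 72 74 68
f 70 74 69
f 73 71 69
f 69 74 73
f 73 72 71
f 74 72 73
f 76 75 79
f 76 79 77
f 77 79 80
f 77 80 78
f 79 75 81
f 79 81 80
f 80 81 82
f 80 82 78
f 81 75 83
f 81 83 82
f 82 83 84
f 82 84 78
f 83 75 85
f 83 85 84
f 84 85 86
f 84 86 78
f 85 75 87
f 85 87 86
f 86 87 88
f 86 88 78
f 87 75 89
f 87 89 88
f 88 89 90
f 88 90 78
f 89 75 91
f 89 91 90
f 90 91 92
f 90 92 78
f 91 75 93
f 91 93 92
f 92 93 94
f 92 94 78
f 93 75 95
f 93 95 94
f 94 95 96
f 94 96 78
f 95 75 97
f 95 97 96
f 96 97 98
f 96 98 78
f 97 75 99
f 97 99 98
f 98 99 100
f 98 100 78
f 99 75 101
f 99 101 100
f 100 101 102
f 100 102 78
f 101 75 103
f 101 103 102
f 102 103 104
f 102 104 78
f 103 75 105
f 103 105 104
f 104 105 106
f 104 106 78
f 105 75 76
f 105 76 106
f 106 76 77
f 106 77 78



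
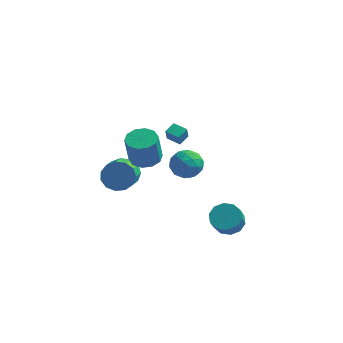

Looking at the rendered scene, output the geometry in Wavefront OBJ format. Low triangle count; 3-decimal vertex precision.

v -0.764 3.681 -2.836
v 0.171 3.794 -2.241
v -0.751 1.906 -2.519
v 0.184 2.019 -1.924
v -0.776 2.431 -1.536
v -0.784 3.528 -1.732
v 0.204 2.172 -3.028
v 0.196 3.269 -3.224
v 0.77 2.861 -2.36
v 0.164 3.021 -1.438
v -0.744 2.679 -3.322
v -1.35 2.839 -2.4
v -0.298 3.894 -2.566
v -0.282 1.806 -2.194
v -0.847 2.049 -1.966
v -0.297 2.115 -1.616
v -0.859 3.737 -2.267
v -0.309 3.803 -1.917
v -0.866 3.002 -1.503
v -0.271 1.897 -2.843
v 0.279 1.963 -2.493
v -0.283 3.585 -3.144
v 0.267 3.651 -2.794
v 0.286 2.698 -3.257
v 0.604 3.412 -2.286
v 0.612 2.368 -2.1
v 0.623 2.458 -2.749
v 0.618 3.103 -2.864
v 0.248 3.506 -1.744
v 0.256 2.462 -1.558
v -0.308 2.704 -1.33
v -0.313 3.349 -1.445
v 0.6 2.957 -1.814
v -0.836 3.238 -3.202
v -0.828 2.194 -3.016
v -0.267 2.351 -3.315
v -0.272 2.996 -3.43
v -1.192 3.332 -2.66
v -1.184 2.288 -2.474
v -1.198 2.597 -1.896
v -1.203 3.242 -2.011
v -1.18 2.743 -2.946
v -3.968 1.816 -3.356
v -3.172 2.285 -2.796
v -2.796 0.532 -1.864
v -3.592 0.064 -2.424
v -3.678 2.352 -2.464
v -3.302 0.6 -1.533
v -4.276 2.25 -2.416
v -3.9 0.498 -1.484
v -4.776 2.01 -2.666
v -4.4 0.257 -1.734
v -5.02 1.708 -3.135
v -4.644 -0.044 -2.203
v -4.929 1.441 -3.674
v -4.553 -0.312 -2.742
v -4.534 1.293 -4.112
v -4.158 -0.46 -3.18
v -3.959 1.311 -4.31
v -3.583 -0.442 -3.378
v -3.387 1.489 -4.205
v -3.011 -0.263 -3.273
v -2.999 1.772 -3.831
v -2.623 0.019 -2.899
v -2.919 2.068 -3.305
v -2.543 0.316 -2.373
v 3.758 -1.225 -3.67
v 4.725 -1.152 -3.67
v 4.789 -2.003 -2.61
v 3.822 -2.075 -2.61
v 4.507 -0.723 -3.312
v 4.571 -1.574 -2.253
v 4.003 -0.486 -3.091
v 4.067 -1.336 -2.032
v 3.405 -0.531 -3.091
v 3.469 -1.381 -2.032
v 2.942 -0.841 -3.312
v 3.006 -1.691 -2.253
v 2.791 -1.297 -3.67
v 2.855 -2.148 -2.61
v 3.009 -1.726 -4.027
v 3.073 -2.577 -2.968
v 3.513 -1.964 -4.248
v 3.577 -2.814 -3.189
v 4.111 -1.919 -4.248
v 4.175 -2.769 -3.189
v 4.574 -1.609 -4.027
v 4.638 -2.459 -2.968
v -1.075 1.605 0.54
v -1.031 1.237 1.393
v -0.821 2.336 0.843
v -0.778 1.967 1.695
v -0.162 1.353 0.385
v -0.119 0.984 1.237
v 0.091 2.083 0.687
v 0.135 1.715 1.54
v -1.675 -0.344 -0.007
v -1.19 0.488 0.224
v -1.241 -0.024 2.177
v -1.725 -0.856 1.947
v -1.789 0.608 0.24
v -1.84 0.096 2.193
v -2.345 0.364 0.161
v -2.396 -0.147 2.115
v -2.645 -0.15 0.019
v -2.696 -0.661 1.972
v -2.574 -0.738 -0.133
v -2.625 -1.25 1.82
v -2.159 -1.176 -0.237
v -2.21 -1.688 1.716
v -1.56 -1.296 -0.253
v -1.611 -1.808 1.7
v -1.004 -1.053 -0.175
v -1.055 -1.564 1.779
v -0.704 -0.539 -0.032
v -0.755 -1.05 1.921
v -0.775 0.05 0.12
v -0.826 -0.462 2.073
f 1 38 17
f 38 12 41
f 17 41 6
f 38 41 17
f 1 17 13
f 17 6 18
f 13 18 2
f 17 18 13
f 1 13 22
f 13 2 23
f 22 23 8
f 13 23 22
f 1 22 34
f 22 8 37
f 34 37 11
f 22 37 34
f 1 34 38
f 34 11 42
f 38 42 12
f 34 42 38
f 2 18 29
f 18 6 32
f 29 32 10
f 18 32 29
f 6 41 19
f 41 12 40
f 19 40 5
f 41 40 19
f 12 42 39
f 42 11 35
f 39 35 3
f 42 35 39
f 11 37 36
f 37 8 24
f 36 24 7
f 37 24 36
f 8 23 28
f 23 2 25
f 28 25 9
f 23 25 28
f 4 30 16
f 30 10 31
f 16 31 5
f 30 31 16
f 4 16 14
f 16 5 15
f 14 15 3
f 16 15 14
f 4 14 21
f 14 3 20
f 21 20 7
f 14 20 21
f 4 21 26
f 21 7 27
f 26 27 9
f 21 27 26
f 4 26 30
f 26 9 33
f 30 33 10
f 26 33 30
f 5 31 19
f 31 10 32
f 19 32 6
f 31 32 19
f 3 15 39
f 15 5 40
f 39 40 12
f 15 40 39
f 7 20 36
f 20 3 35
f 36 35 11
f 20 35 36
f 9 27 28
f 27 7 24
f 28 24 8
f 27 24 28
f 10 33 29
f 33 9 25
f 29 25 2
f 33 25 29
f 44 43 47
f 44 47 45
f 45 47 48
f 45 48 46
f 47 43 49
f 47 49 48
f 48 49 50
f 48 50 46
f 49 43 51
f 49 51 50
f 50 51 52
f 50 52 46
f 51 43 53
f 51 53 52
f 52 53 54
f 52 54 46
f 53 43 55
f 53 55 54
f 54 55 56
f 54 56 46
f 55 43 57
f 55 57 56
f 56 57 58
f 56 58 46
f 57 43 59
f 57 59 58
f 58 59 60
f 58 60 46
f 59 43 61
f 59 61 60
f 60 61 62
f 60 62 46
f 61 43 63
f 61 63 62
f 62 63 64
f 62 64 46
f 63 43 65
f 63 65 64
f 64 65 66
f 64 66 46
f 65 43 44
f 65 44 66
f 66 44 45
f 66 45 46
f 68 67 71
f 68 71 69
f 69 71 72
f 69 72 70
f 71 67 73
f 71 73 72
f 72 73 74
f 72 74 70
f 73 67 75
f 73 75 74
f 74 75 76
f 74 76 70
f 75 67 77
f 75 77 76
f 76 77 78
f 76 78 70
f 77 67 79
f 77 79 78
f 78 79 80
f 78 80 70
f 79 67 81
f 79 81 80
f 80 81 82
f 80 82 70
f 81 67 83
f 81 83 82
f 82 83 84
f 82 84 70
f 83 67 85
f 83 85 84
f 84 85 86
f 84 86 70
f 85 67 87
f 85 87 86
f 86 87 88
f 86 88 70
f 87 67 68
f 87 68 88
f 88 68 69
f 88 69 70
f 90 92 89
f 93 90 89
f 89 92 91
f 91 93 89
f 90 96 92
f 94 90 93
f 94 96 90
f 92 96 91
f 95 93 91
f 91 96 95
f 95 94 93
f 96 94 95
f 98 97 101
f 98 101 99
f 99 101 102
f 99 102 100
f 101 97 103
f 101 103 102
f 102 103 104
f 102 104 100
f 103 97 105
f 103 105 104
f 104 105 106
f 104 106 100
f 105 97 107
f 105 107 106
f 106 107 108
f 106 108 100
f 107 97 109
f 107 109 108
f 108 109 110
f 108 110 100
f 109 97 111
f 109 111 110
f 110 111 112
f 110 112 100
f 111 97 113
f 111 113 112
f 112 113 114
f 112 114 100
f 113 97 115
f 113 115 114
f 114 115 116
f 114 116 100
f 115 97 117
f 115 117 116
f 116 117 118
f 116 118 100
f 117 97 98
f 117 98 118
f 118 98 99
f 118 99 100



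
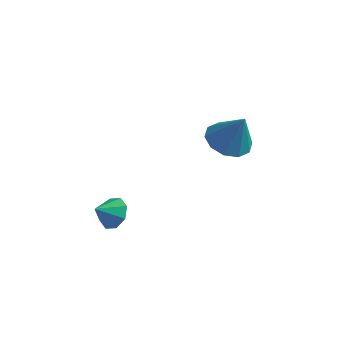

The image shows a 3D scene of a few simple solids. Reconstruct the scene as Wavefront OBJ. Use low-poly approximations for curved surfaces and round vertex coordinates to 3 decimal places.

v -3.77 -2.794 -0.046
v -3.299 -3.369 -0.367
v -4.21 -3.506 0.586
v -3.037 -3.095 0.124
v -3.205 -2.644 0.515
v -3.704 -2.281 0.577
v -4.241 -2.218 0.274
v -4.502 -2.492 -0.217
v -4.334 -2.943 -0.608
v -3.836 -3.306 -0.67
v -1.138 2.375 1.992
v -0.34 3.016 1.646
v -0.362 2.305 3.648
v -0.826 3.404 1.89
v -1.43 3.399 2.173
v -1.923 3.003 2.386
v -2.116 2.367 2.449
v -1.935 1.734 2.338
v -1.45 1.347 2.094
v -0.845 1.352 1.811
v -0.352 1.748 1.597
v -0.159 2.384 1.534
f 2 1 4
f 2 4 3
f 4 1 5
f 4 5 3
f 5 1 6
f 5 6 3
f 6 1 7
f 6 7 3
f 7 1 8
f 7 8 3
f 8 1 9
f 8 9 3
f 9 1 10
f 9 10 3
f 10 1 2
f 10 2 3
f 12 11 14
f 12 14 13
f 14 11 15
f 14 15 13
f 15 11 16
f 15 16 13
f 16 11 17
f 16 17 13
f 17 11 18
f 17 18 13
f 18 11 19
f 18 19 13
f 19 11 20
f 19 20 13
f 20 11 21
f 20 21 13
f 21 11 22
f 21 22 13
f 22 11 12
f 22 12 13



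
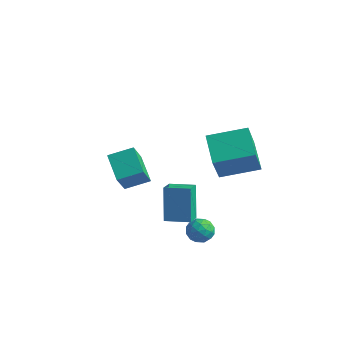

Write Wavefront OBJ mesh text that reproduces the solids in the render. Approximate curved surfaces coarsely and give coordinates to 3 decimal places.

v -3.596 0.37 0.403
v -3.198 -0.696 1.925
v -2.674 1.385 0.872
v -2.275 0.319 2.394
v -2.305 -0.399 -0.474
v -1.906 -1.465 1.048
v -1.382 0.616 -0.005
v -0.984 -0.45 1.517
v 2.379 -2.898 0.83
v 1.842 -2.265 2.704
v 2.007 -1.995 0.418
v 1.469 -1.362 2.292
v 3.611 -2.318 0.988
v 3.073 -1.685 2.862
v 3.238 -1.415 0.576
v 2.701 -0.782 2.45
v 1.698 1.827 3.133
v 2.07 0.783 4.987
v 3.251 3.272 3.634
v 3.623 2.229 5.489
v 2.977 0.751 2.271
v 3.349 -0.292 4.126
v 4.53 2.197 2.773
v 4.902 1.153 4.627
v 3.6 -0.799 -0.414
v 4.239 -1.225 -0.285
v 2.881 -1.775 -0.075
v 3.52 -2.201 0.054
v 3.349 -1.602 0.522
v 3.794 -0.999 0.312
v 3.326 -2.001 -0.672
v 3.771 -1.398 -0.882
v 4.069 -1.967 -0.444
v 4.084 -1.721 0.294
v 3.036 -1.279 -0.654
v 3.051 -1.033 0.084
v 3.983 -0.926 -0.38
v 3.137 -2.074 0.02
v 3.037 -1.722 0.294
v 3.412 -1.972 0.37
v 3.721 -0.794 -0.029
v 4.097 -1.044 0.048
v 3.574 -1.266 0.522
v 3.023 -1.956 -0.408
v 3.399 -2.206 -0.331
v 3.708 -1.028 -0.73
v 4.083 -1.278 -0.654
v 3.546 -1.734 -0.882
v 4.258 -1.613 -0.397
v 3.836 -2.187 -0.198
v 3.722 -2.069 -0.625
v 3.983 -1.714 -0.748
v 4.267 -1.468 0.037
v 3.844 -2.042 0.236
v 3.744 -1.69 0.511
v 4.005 -1.336 0.388
v 4.167 -1.905 -0.057
v 3.276 -0.958 -0.596
v 2.853 -1.532 -0.397
v 3.115 -1.664 -0.748
v 3.376 -1.31 -0.871
v 3.284 -0.813 -0.162
v 2.862 -1.387 0.037
v 3.137 -1.286 0.388
v 3.398 -0.931 0.265
v 2.953 -1.095 -0.303
f 2 4 1
f 5 2 1
f 1 4 3
f 3 5 1
f 2 8 4
f 6 2 5
f 6 8 2
f 4 8 3
f 7 5 3
f 3 8 7
f 7 6 5
f 8 6 7
f 10 12 9
f 13 10 9
f 9 12 11
f 11 13 9
f 10 16 12
f 14 10 13
f 14 16 10
f 12 16 11
f 15 13 11
f 11 16 15
f 15 14 13
f 16 14 15
f 18 20 17
f 21 18 17
f 17 20 19
f 19 21 17
f 18 24 20
f 22 18 21
f 22 24 18
f 20 24 19
f 23 21 19
f 19 24 23
f 23 22 21
f 24 22 23
f 25 62 41
f 62 36 65
f 41 65 30
f 62 65 41
f 25 41 37
f 41 30 42
f 37 42 26
f 41 42 37
f 25 37 46
f 37 26 47
f 46 47 32
f 37 47 46
f 25 46 58
f 46 32 61
f 58 61 35
f 46 61 58
f 25 58 62
f 58 35 66
f 62 66 36
f 58 66 62
f 26 42 53
f 42 30 56
f 53 56 34
f 42 56 53
f 30 65 43
f 65 36 64
f 43 64 29
f 65 64 43
f 36 66 63
f 66 35 59
f 63 59 27
f 66 59 63
f 35 61 60
f 61 32 48
f 60 48 31
f 61 48 60
f 32 47 52
f 47 26 49
f 52 49 33
f 47 49 52
f 28 54 40
f 54 34 55
f 40 55 29
f 54 55 40
f 28 40 38
f 40 29 39
f 38 39 27
f 40 39 38
f 28 38 45
f 38 27 44
f 45 44 31
f 38 44 45
f 28 45 50
f 45 31 51
f 50 51 33
f 45 51 50
f 28 50 54
f 50 33 57
f 54 57 34
f 50 57 54
f 29 55 43
f 55 34 56
f 43 56 30
f 55 56 43
f 27 39 63
f 39 29 64
f 63 64 36
f 39 64 63
f 31 44 60
f 44 27 59
f 60 59 35
f 44 59 60
f 33 51 52
f 51 31 48
f 52 48 32
f 51 48 52
f 34 57 53
f 57 33 49
f 53 49 26
f 57 49 53



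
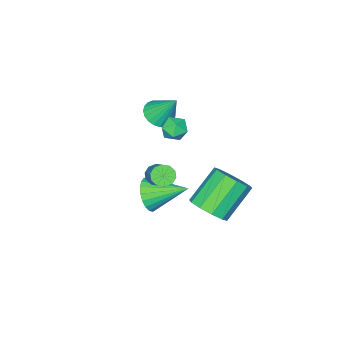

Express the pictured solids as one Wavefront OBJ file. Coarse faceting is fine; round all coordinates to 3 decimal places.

v 0.122 -1.626 -0.145
v 0.32 -1.356 -0.556
v 1.076 -0.344 0.474
v 0.878 -0.614 0.885
v 0.032 -1.222 -0.476
v 0.788 -0.21 0.554
v -0.222 -1.242 -0.27
v 0.535 -0.23 0.76
v -0.344 -1.409 -0.016
v 0.412 -0.397 1.014
v -0.289 -1.659 0.189
v 0.467 -0.646 1.218
v -0.076 -1.896 0.266
v 0.68 -0.884 1.296
v 0.212 -2.03 0.186
v 0.968 -1.018 1.216
v 0.465 -2.01 -0.02
v 1.222 -0.998 1.01
v 0.588 -1.843 -0.274
v 1.344 -0.831 0.756
v 0.533 -1.594 -0.478
v 1.289 -0.581 0.551
v -2.37 -1.038 -3.809
v -1.851 -0.395 -3.339
v -3.271 -0.24 -1.982
v -3.79 -0.882 -2.451
v -2.189 -0.109 -3.725
v -3.608 0.046 -2.368
v -2.595 -0.177 -4.143
v -4.015 -0.022 -2.785
v -2.916 -0.574 -4.433
v -4.336 -0.419 -3.076
v -3.029 -1.148 -4.485
v -4.448 -0.993 -3.127
v -2.889 -1.68 -4.278
v -4.309 -1.525 -2.921
v -2.552 -1.966 -3.892
v -3.971 -1.811 -2.535
v -2.145 -1.898 -3.475
v -3.565 -1.743 -2.117
v -1.824 -1.501 -3.184
v -3.244 -1.346 -1.827
v -1.712 -0.927 -3.133
v -3.131 -0.772 -1.775
v -1.283 -1.253 1.934
v -0.681 -1.482 1.836
v -1.659 -2.238 1.924
v -1.057 -2.467 1.826
v -1.214 -2.198 2.398
v -0.982 -1.589 2.405
v -1.358 -2.131 1.355
v -1.126 -1.522 1.362
v -0.727 -2.025 1.478
v -0.638 -2.066 2.123
v -1.702 -1.654 1.637
v -1.613 -1.695 2.282
v -1.015 -3.154 -3.102
v -0.565 -3.254 -2.353
v -1.865 -1.706 -2.398
v -0.346 -3.033 -2.544
v -0.242 -2.832 -2.832
v -0.272 -2.687 -3.167
v -0.431 -2.622 -3.49
v -0.691 -2.65 -3.746
v -1.006 -2.764 -3.891
v -1.324 -2.946 -3.9
v -1.588 -3.164 -3.771
v -1.753 -3.38 -3.526
v -1.79 -3.557 -3.208
v -1.694 -3.664 -2.871
v -1.48 -3.683 -2.575
v -1.186 -3.61 -2.37
v -0.862 -3.459 -2.291
v -2.225 -3.667 1.196
v -1.516 -3.842 1.367
v -2.315 -2.773 2.484
v -1.478 -3.602 1.203
v -1.553 -3.372 1.039
v -1.731 -3.187 0.898
v -1.984 -3.075 0.803
v -2.274 -3.053 0.767
v -2.556 -3.125 0.797
v -2.788 -3.279 0.888
v -2.934 -3.492 1.025
v -2.972 -3.731 1.189
v -2.897 -3.961 1.353
v -2.719 -4.146 1.494
v -2.466 -4.258 1.59
v -2.176 -4.28 1.625
v -1.894 -4.209 1.595
v -1.662 -4.055 1.505
f 2 1 5
f 2 5 3
f 3 5 6
f 3 6 4
f 5 1 7
f 5 7 6
f 6 7 8
f 6 8 4
f 7 1 9
f 7 9 8
f 8 9 10
f 8 10 4
f 9 1 11
f 9 11 10
f 10 11 12
f 10 12 4
f 11 1 13
f 11 13 12
f 12 13 14
f 12 14 4
f 13 1 15
f 13 15 14
f 14 15 16
f 14 16 4
f 15 1 17
f 15 17 16
f 16 17 18
f 16 18 4
f 17 1 19
f 17 19 18
f 18 19 20
f 18 20 4
f 19 1 21
f 19 21 20
f 20 21 22
f 20 22 4
f 21 1 2
f 21 2 22
f 22 2 3
f 22 3 4
f 24 23 27
f 24 27 25
f 25 27 28
f 25 28 26
f 27 23 29
f 27 29 28
f 28 29 30
f 28 30 26
f 29 23 31
f 29 31 30
f 30 31 32
f 30 32 26
f 31 23 33
f 31 33 32
f 32 33 34
f 32 34 26
f 33 23 35
f 33 35 34
f 34 35 36
f 34 36 26
f 35 23 37
f 35 37 36
f 36 37 38
f 36 38 26
f 37 23 39
f 37 39 38
f 38 39 40
f 38 40 26
f 39 23 41
f 39 41 40
f 40 41 42
f 40 42 26
f 41 23 43
f 41 43 42
f 42 43 44
f 42 44 26
f 43 23 24
f 43 24 44
f 44 24 25
f 44 25 26
f 45 56 50
f 45 50 46
f 45 46 52
f 45 52 55
f 45 55 56
f 46 50 54
f 50 56 49
f 56 55 47
f 55 52 51
f 52 46 53
f 48 54 49
f 48 49 47
f 48 47 51
f 48 51 53
f 48 53 54
f 49 54 50
f 47 49 56
f 51 47 55
f 53 51 52
f 54 53 46
f 58 57 60
f 58 60 59
f 60 57 61
f 60 61 59
f 61 57 62
f 61 62 59
f 62 57 63
f 62 63 59
f 63 57 64
f 63 64 59
f 64 57 65
f 64 65 59
f 65 57 66
f 65 66 59
f 66 57 67
f 66 67 59
f 67 57 68
f 67 68 59
f 68 57 69
f 68 69 59
f 69 57 70
f 69 70 59
f 70 57 71
f 70 71 59
f 71 57 72
f 71 72 59
f 72 57 73
f 72 73 59
f 73 57 58
f 73 58 59
f 75 74 77
f 75 77 76
f 77 74 78
f 77 78 76
f 78 74 79
f 78 79 76
f 79 74 80
f 79 80 76
f 80 74 81
f 80 81 76
f 81 74 82
f 81 82 76
f 82 74 83
f 82 83 76
f 83 74 84
f 83 84 76
f 84 74 85
f 84 85 76
f 85 74 86
f 85 86 76
f 86 74 87
f 86 87 76
f 87 74 88
f 87 88 76
f 88 74 89
f 88 89 76
f 89 74 90
f 89 90 76
f 90 74 91
f 90 91 76
f 91 74 75
f 91 75 76



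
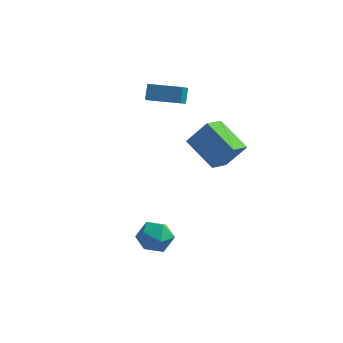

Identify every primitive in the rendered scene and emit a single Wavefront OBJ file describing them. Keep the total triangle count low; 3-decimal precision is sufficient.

v -1.877 -1.791 -3.171
v -1.098 -1.625 -2.585
v -1.542 -3.355 -3.175
v -0.763 -3.189 -2.589
v -1.679 -3.074 -2.237
v -1.886 -2.107 -2.235
v -0.754 -2.873 -3.525
v -0.961 -1.906 -3.523
v -0.404 -2.294 -2.804
v -0.976 -2.419 -2.008
v -1.664 -2.561 -3.752
v -2.236 -2.686 -2.956
v -3.923 3.937 2.085
v -3.833 2.89 2.798
v -3.997 4.471 2.88
v -3.907 3.424 3.592
v -2.173 4.116 2.128
v -2.083 3.069 2.84
v -2.247 4.65 2.922
v -2.157 3.603 3.635
v 0.203 3.353 -1.313
v -0.102 2.152 -0.804
v -1.44 4.194 -0.312
v -1.745 2.993 0.198
v 1.165 3.667 0.002
v 0.86 2.466 0.512
v -0.478 4.508 1.004
v -0.783 3.307 1.513
f 1 12 6
f 1 6 2
f 1 2 8
f 1 8 11
f 1 11 12
f 2 6 10
f 6 12 5
f 12 11 3
f 11 8 7
f 8 2 9
f 4 10 5
f 4 5 3
f 4 3 7
f 4 7 9
f 4 9 10
f 5 10 6
f 3 5 12
f 7 3 11
f 9 7 8
f 10 9 2
f 14 16 13
f 17 14 13
f 13 16 15
f 15 17 13
f 14 20 16
f 18 14 17
f 18 20 14
f 16 20 15
f 19 17 15
f 15 20 19
f 19 18 17
f 20 18 19
f 22 24 21
f 25 22 21
f 21 24 23
f 23 25 21
f 22 28 24
f 26 22 25
f 26 28 22
f 24 28 23
f 27 25 23
f 23 28 27
f 27 26 25
f 28 26 27

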